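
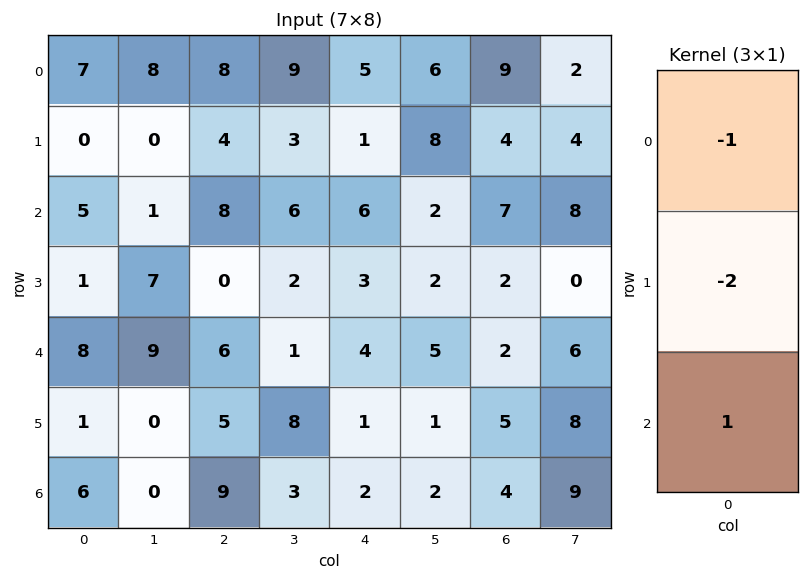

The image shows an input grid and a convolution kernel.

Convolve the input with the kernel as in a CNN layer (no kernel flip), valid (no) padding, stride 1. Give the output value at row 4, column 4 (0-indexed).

The receptive field on the input at this output position is [4 / 1 / 2]. Elementwise product with the kernel and sum: 4·-1 + 1·-2 + 2·1.

-4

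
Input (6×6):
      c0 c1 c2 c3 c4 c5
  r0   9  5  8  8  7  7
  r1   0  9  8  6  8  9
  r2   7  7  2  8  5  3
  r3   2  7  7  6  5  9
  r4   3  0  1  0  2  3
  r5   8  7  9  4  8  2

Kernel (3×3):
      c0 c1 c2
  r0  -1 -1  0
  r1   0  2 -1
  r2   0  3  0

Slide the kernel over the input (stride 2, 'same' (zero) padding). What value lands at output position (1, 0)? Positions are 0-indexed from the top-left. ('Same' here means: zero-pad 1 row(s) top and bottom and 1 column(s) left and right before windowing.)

13

The receptive field on the zero-padded input at this output position is [0 0 9 / 0 7 7 / 0 2 7]. Elementwise product with the kernel and sum: 0·-1 + 0·-1 + 7·2 + 7·-1 + 2·3.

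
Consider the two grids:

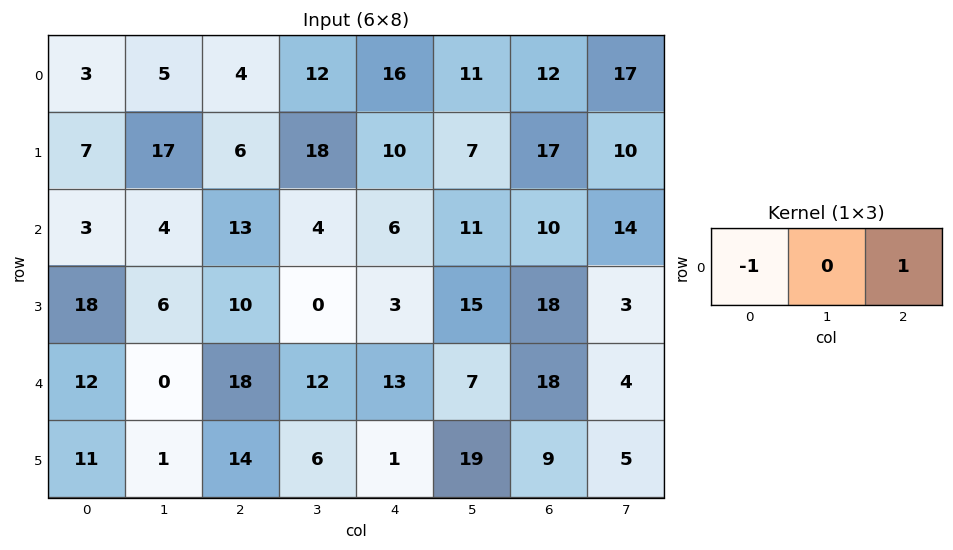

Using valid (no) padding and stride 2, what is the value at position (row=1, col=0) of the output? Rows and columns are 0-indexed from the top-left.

10

The receptive field on the input at this output position is [3 4 13]. Elementwise product with the kernel and sum: 3·-1 + 13·1.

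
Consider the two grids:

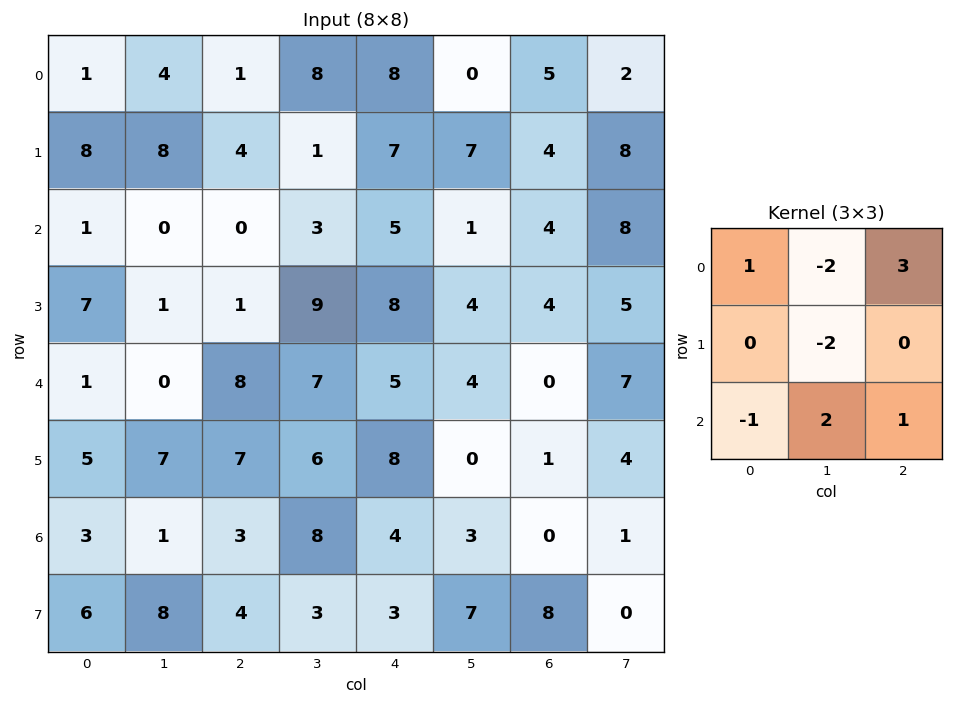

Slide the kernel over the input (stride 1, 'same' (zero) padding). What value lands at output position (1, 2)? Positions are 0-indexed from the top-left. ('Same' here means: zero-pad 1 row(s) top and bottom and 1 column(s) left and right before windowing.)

The receptive field on the zero-padded input at this output position is [4 1 8 / 8 4 1 / 0 0 3]. Elementwise product with the kernel and sum: 4·1 + 1·-2 + 8·3 + 4·-2 + 0·-1 + 0·2 + 3·1.

21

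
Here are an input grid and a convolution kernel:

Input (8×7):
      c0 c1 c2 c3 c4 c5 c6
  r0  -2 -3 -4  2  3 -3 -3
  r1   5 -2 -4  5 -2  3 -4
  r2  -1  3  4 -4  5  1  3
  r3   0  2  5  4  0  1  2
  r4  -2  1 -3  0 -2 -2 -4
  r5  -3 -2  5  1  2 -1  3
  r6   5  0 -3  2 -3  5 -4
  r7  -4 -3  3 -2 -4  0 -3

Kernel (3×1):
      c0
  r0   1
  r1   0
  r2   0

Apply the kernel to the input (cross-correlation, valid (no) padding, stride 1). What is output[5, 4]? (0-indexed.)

2

The receptive field on the input at this output position is [2 / -3 / -4]. Elementwise product with the kernel and sum: 2·1.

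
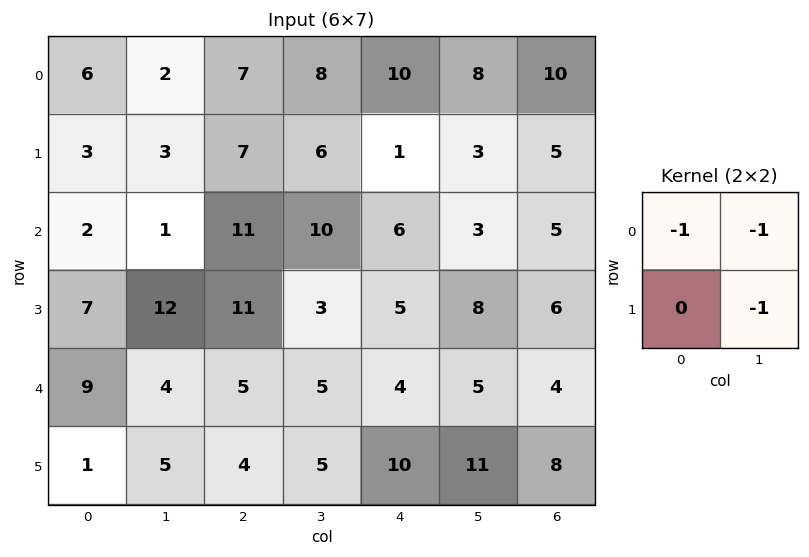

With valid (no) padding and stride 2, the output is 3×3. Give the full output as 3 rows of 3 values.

Output[0,0]: The receptive field on the input at this output position is [6 2 / 3 3]. Elementwise product with the kernel and sum: 6·-1 + 2·-1 + 3·-1.

-11 -21 -21
-15 -24 -17
-18 -15 -20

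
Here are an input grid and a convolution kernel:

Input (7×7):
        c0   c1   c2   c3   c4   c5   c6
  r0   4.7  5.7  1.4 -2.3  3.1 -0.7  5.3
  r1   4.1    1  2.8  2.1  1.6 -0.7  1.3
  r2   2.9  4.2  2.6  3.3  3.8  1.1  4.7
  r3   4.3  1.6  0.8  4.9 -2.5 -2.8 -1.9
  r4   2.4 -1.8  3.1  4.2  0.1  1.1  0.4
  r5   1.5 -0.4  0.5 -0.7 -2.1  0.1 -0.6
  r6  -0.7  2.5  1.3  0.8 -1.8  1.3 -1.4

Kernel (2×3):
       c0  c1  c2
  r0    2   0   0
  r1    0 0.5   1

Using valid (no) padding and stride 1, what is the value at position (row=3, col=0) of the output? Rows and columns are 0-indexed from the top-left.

The receptive field on the input at this output position is [4.3 1.6 0.8 / 2.4 -1.8 3.1]. Elementwise product with the kernel and sum: 4.3·2 + -1.8·0.5 + 3.1·1.

10.8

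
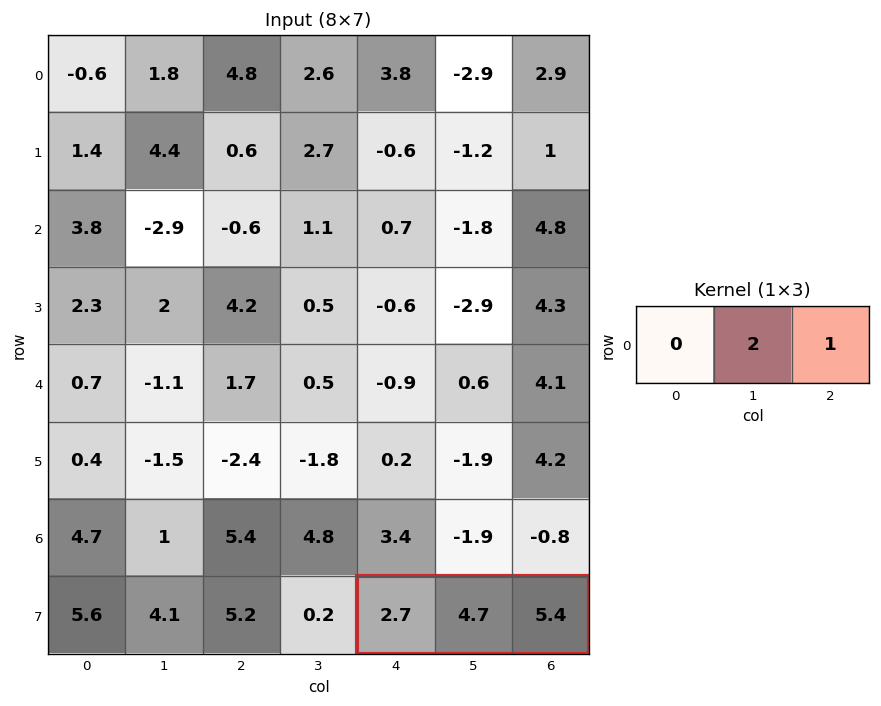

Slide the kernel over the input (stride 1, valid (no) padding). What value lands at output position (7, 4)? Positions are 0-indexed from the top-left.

The receptive field on the input at this output position is [2.7 4.7 5.4]. Elementwise product with the kernel and sum: 4.7·2 + 5.4·1.

14.8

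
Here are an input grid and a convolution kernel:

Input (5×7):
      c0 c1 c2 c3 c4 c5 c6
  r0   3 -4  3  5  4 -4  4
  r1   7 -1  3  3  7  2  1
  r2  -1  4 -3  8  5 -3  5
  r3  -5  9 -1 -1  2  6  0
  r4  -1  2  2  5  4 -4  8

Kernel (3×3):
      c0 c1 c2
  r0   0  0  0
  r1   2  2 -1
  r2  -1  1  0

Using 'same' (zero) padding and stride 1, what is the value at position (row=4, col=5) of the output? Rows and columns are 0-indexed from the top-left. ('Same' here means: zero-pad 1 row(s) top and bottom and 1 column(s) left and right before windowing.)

-8

The receptive field on the zero-padded input at this output position is [2 6 0 / 4 -4 8 / 0 0 0]. Elementwise product with the kernel and sum: 4·2 + -4·2 + 8·-1 + 0·-1 + 0·1.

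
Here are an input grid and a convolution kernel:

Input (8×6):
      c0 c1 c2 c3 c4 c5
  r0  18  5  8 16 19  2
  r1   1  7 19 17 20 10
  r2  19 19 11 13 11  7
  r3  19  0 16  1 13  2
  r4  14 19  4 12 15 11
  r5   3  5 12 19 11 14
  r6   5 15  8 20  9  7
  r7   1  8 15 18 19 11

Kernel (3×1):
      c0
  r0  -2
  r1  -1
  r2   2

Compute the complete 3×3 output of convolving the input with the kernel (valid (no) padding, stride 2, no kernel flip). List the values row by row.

Output[0,0]: The receptive field on the input at this output position is [18 / 1 / 19]. Elementwise product with the kernel and sum: 18·-2 + 1·-1 + 19·2.

1 -13 -36
-29 -30 -5
-21 -4 -23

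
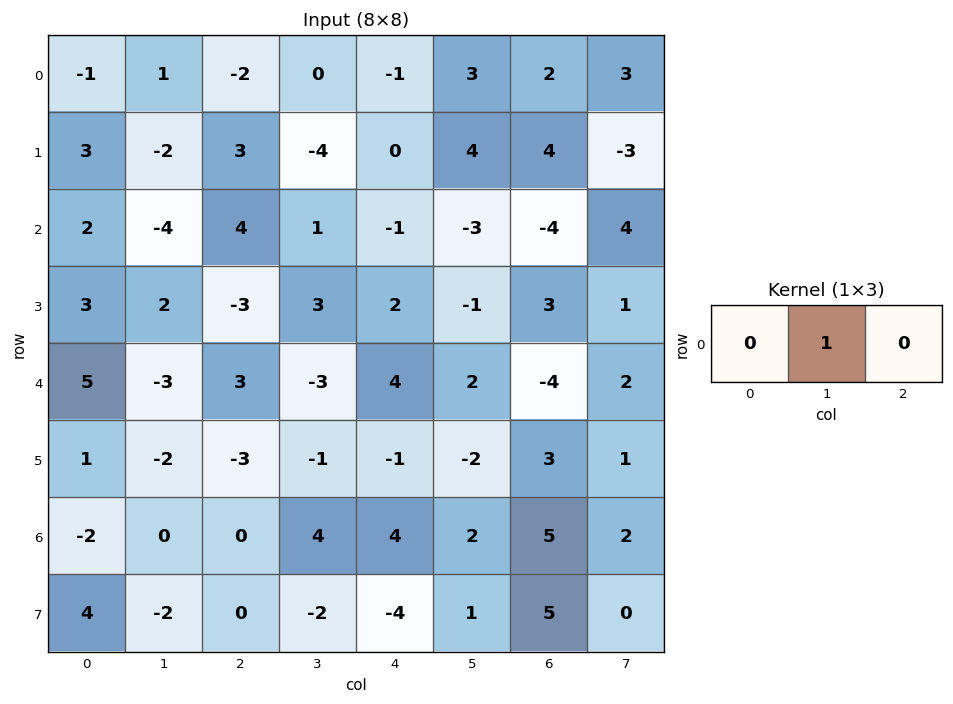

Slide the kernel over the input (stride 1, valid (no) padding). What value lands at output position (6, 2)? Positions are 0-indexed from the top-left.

The receptive field on the input at this output position is [0 4 4]. Elementwise product with the kernel and sum: 4·1.

4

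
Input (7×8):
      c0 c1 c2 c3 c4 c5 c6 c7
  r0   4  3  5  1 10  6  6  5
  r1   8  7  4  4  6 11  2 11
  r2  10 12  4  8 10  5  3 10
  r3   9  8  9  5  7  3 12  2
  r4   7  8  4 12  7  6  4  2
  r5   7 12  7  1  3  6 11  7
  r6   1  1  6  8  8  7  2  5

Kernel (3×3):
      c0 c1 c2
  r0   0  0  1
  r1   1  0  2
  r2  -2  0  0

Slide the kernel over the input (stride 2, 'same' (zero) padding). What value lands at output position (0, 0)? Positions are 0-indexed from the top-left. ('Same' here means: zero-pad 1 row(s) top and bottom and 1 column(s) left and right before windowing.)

The receptive field on the zero-padded input at this output position is [0 0 0 / 0 4 3 / 0 8 7]. Elementwise product with the kernel and sum: 0·1 + 0·1 + 3·2 + 0·-2.

6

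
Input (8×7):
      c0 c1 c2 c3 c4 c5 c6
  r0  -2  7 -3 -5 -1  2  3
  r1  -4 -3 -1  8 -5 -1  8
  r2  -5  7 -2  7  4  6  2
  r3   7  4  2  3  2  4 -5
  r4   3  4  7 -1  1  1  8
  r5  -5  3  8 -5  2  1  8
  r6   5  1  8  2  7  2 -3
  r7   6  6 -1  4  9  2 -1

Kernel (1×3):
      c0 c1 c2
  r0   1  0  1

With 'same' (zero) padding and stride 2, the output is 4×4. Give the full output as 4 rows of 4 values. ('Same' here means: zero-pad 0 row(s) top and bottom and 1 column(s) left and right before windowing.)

Output[0,0]: The receptive field on the zero-padded input at this output position is [0 -2 7]. Elementwise product with the kernel and sum: 0·1 + 7·1.
Output[0,1]: The receptive field on the zero-padded input at this output position is [7 -3 -5]. Elementwise product with the kernel and sum: 7·1 + -5·1.

7 2 -3 2
7 14 13 6
4 3 0 1
1 3 4 2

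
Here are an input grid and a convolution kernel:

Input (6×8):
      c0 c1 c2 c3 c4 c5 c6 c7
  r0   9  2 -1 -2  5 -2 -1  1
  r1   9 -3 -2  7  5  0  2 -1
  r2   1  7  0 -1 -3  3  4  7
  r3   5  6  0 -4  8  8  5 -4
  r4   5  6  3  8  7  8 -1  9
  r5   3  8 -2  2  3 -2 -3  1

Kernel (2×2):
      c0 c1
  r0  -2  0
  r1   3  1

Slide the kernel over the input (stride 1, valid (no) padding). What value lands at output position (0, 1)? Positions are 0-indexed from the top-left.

The receptive field on the input at this output position is [2 -1 / -3 -2]. Elementwise product with the kernel and sum: 2·-2 + -3·3 + -2·1.

-15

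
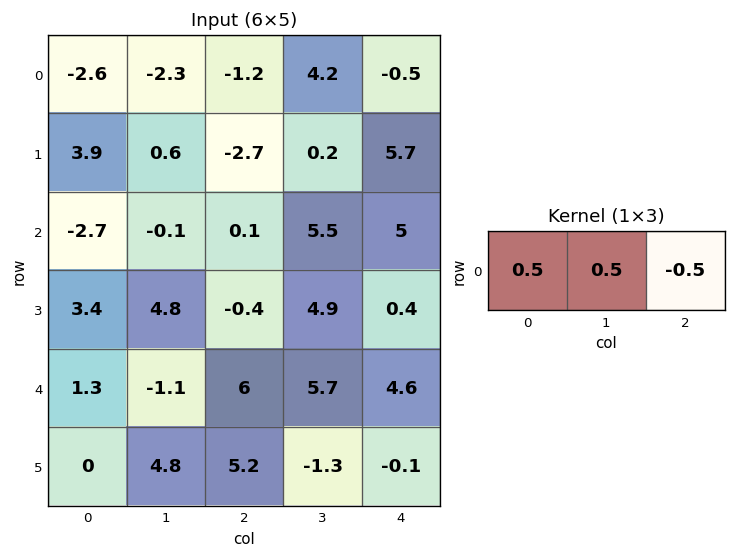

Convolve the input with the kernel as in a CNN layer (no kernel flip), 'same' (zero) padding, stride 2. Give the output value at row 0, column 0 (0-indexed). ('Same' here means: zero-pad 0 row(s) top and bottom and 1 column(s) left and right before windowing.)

-0.15

The receptive field on the zero-padded input at this output position is [0 -2.6 -2.3]. Elementwise product with the kernel and sum: 0·0.5 + -2.6·0.5 + -2.3·-0.5.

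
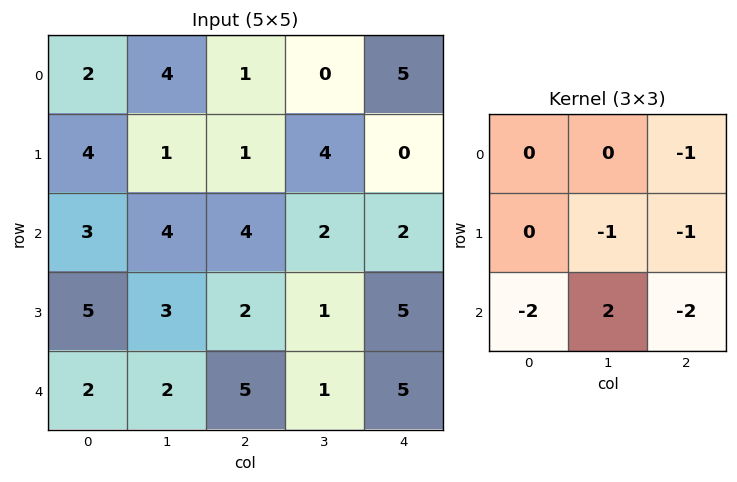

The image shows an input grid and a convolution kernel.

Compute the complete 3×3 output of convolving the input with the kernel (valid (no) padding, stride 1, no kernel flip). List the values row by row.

Output[0,0]: The receptive field on the input at this output position is [2 4 1 / 4 1 1 / 3 4 4]. Elementwise product with the kernel and sum: 1·-1 + 1·-1 + 1·-1 + 3·-2 + 4·2 + 4·-2.

-9 -9 -17
-17 -14 -16
-19 -1 -26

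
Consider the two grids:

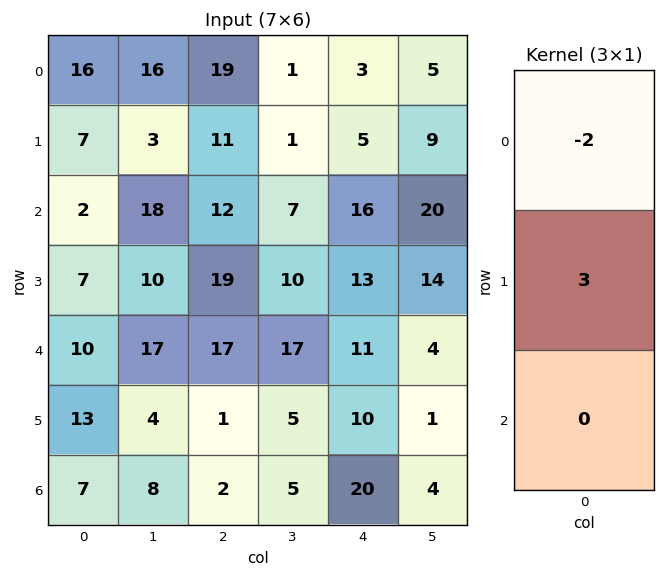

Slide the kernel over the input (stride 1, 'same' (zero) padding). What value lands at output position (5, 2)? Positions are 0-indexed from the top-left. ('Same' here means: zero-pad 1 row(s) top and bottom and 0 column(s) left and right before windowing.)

-31

The receptive field on the zero-padded input at this output position is [17 / 1 / 2]. Elementwise product with the kernel and sum: 17·-2 + 1·3.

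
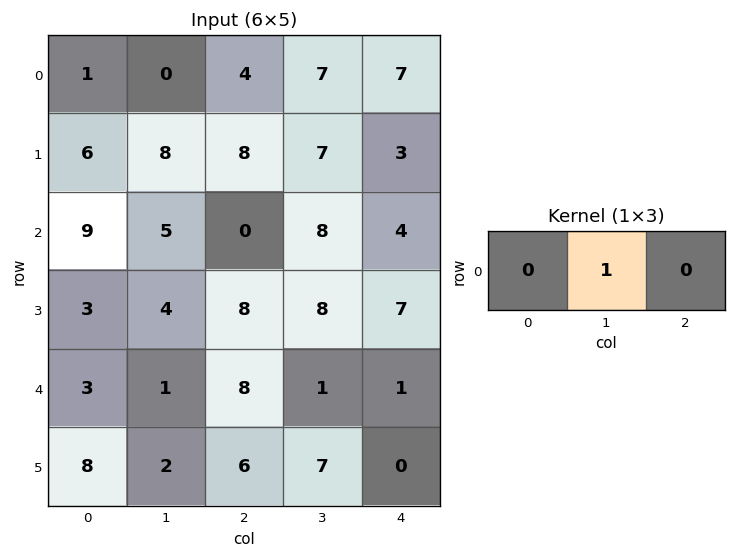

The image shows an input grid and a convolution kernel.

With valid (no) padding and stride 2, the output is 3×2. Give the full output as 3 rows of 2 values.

Output[0,0]: The receptive field on the input at this output position is [1 0 4]. Elementwise product with the kernel and sum: 0·1.
Output[0,1]: The receptive field on the input at this output position is [4 7 7]. Elementwise product with the kernel and sum: 7·1.

0 7
5 8
1 1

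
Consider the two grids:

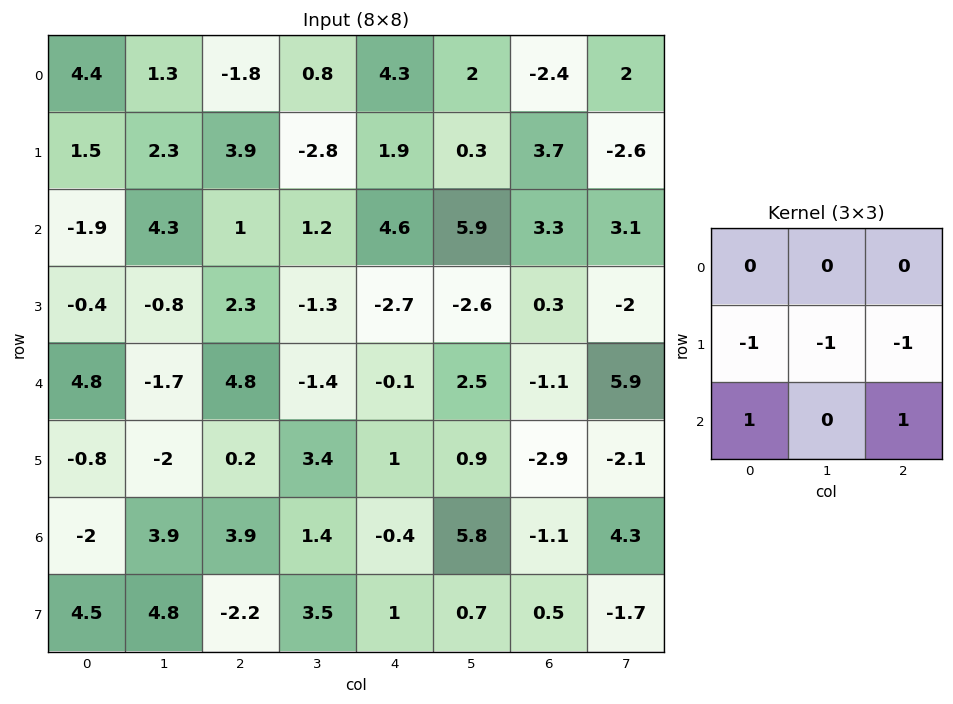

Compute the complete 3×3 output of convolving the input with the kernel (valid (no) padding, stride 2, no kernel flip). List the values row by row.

Output[0,0]: The receptive field on the input at this output position is [4.4 1.3 -1.8 / 1.5 2.3 3.9 / -1.9 4.3 1]. Elementwise product with the kernel and sum: 1.5·-1 + 2.3·-1 + 3.9·-1 + -1.9·1 + 1·1.

-8.6 2.6 2
8.5 6.4 3.8
4.5 -1.1 -0.5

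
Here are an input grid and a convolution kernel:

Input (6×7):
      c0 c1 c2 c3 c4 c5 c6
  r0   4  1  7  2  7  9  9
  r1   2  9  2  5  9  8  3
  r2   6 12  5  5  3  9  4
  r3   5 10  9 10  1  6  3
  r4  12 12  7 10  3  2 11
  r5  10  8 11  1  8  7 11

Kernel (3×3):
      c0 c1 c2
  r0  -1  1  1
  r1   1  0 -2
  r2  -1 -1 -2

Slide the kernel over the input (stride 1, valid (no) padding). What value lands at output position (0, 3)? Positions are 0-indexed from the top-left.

-23

The receptive field on the input at this output position is [2 7 9 / 5 9 8 / 5 3 9]. Elementwise product with the kernel and sum: 2·-1 + 7·1 + 9·1 + 5·1 + 8·-2 + 5·-1 + 3·-1 + 9·-2.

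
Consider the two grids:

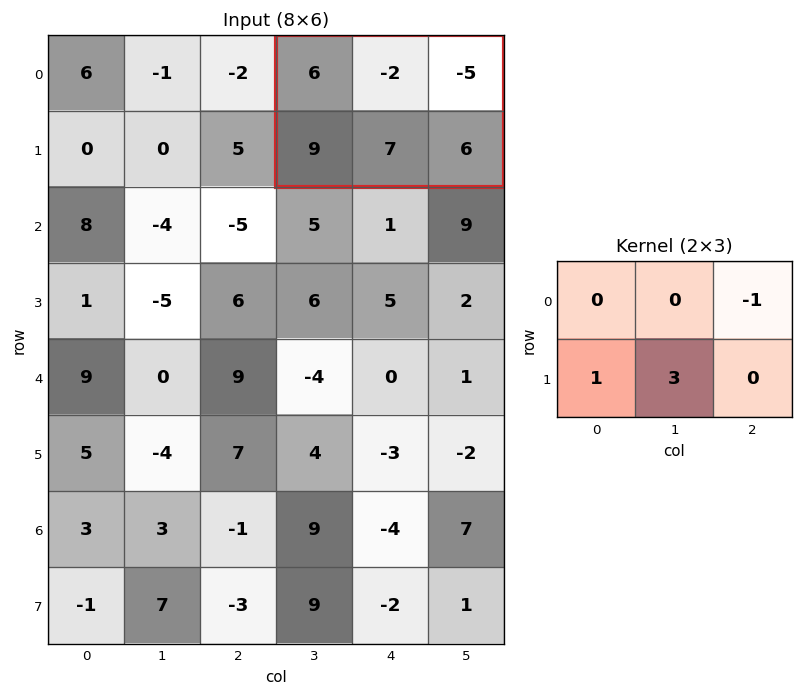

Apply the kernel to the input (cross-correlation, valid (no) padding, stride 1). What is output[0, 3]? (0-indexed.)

The receptive field on the input at this output position is [6 -2 -5 / 9 7 6]. Elementwise product with the kernel and sum: -5·-1 + 9·1 + 7·3.

35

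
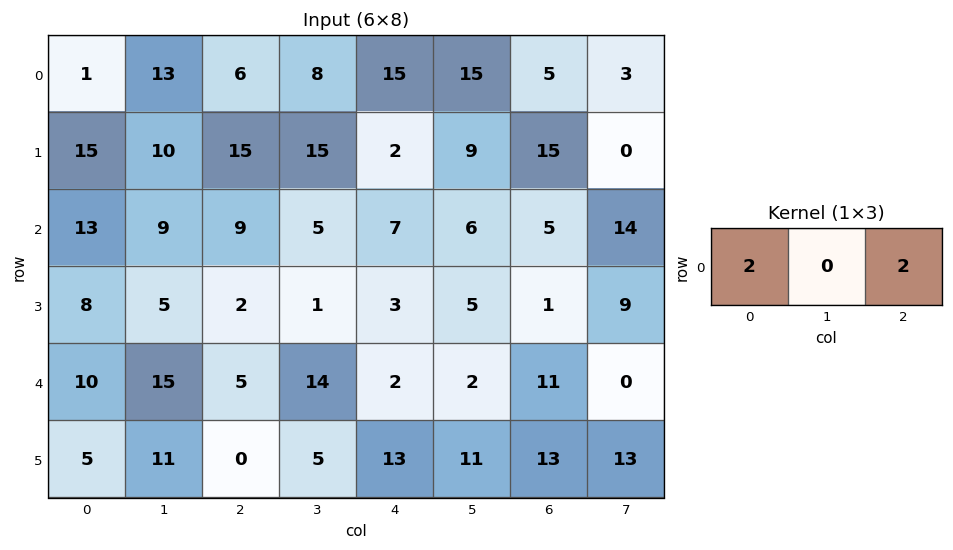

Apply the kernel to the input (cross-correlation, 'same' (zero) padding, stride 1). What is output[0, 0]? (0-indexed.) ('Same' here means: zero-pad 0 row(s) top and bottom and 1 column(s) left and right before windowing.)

The receptive field on the zero-padded input at this output position is [0 1 13]. Elementwise product with the kernel and sum: 0·2 + 13·2.

26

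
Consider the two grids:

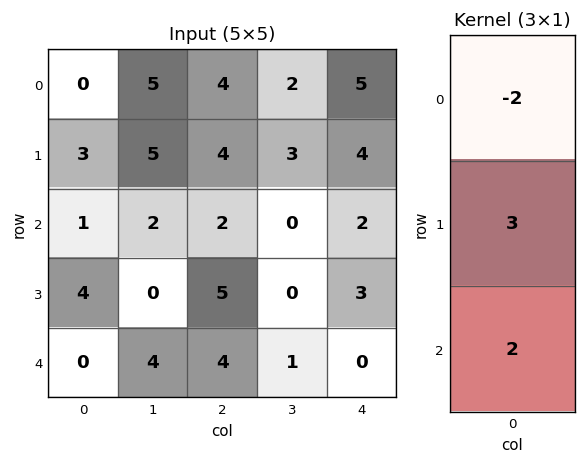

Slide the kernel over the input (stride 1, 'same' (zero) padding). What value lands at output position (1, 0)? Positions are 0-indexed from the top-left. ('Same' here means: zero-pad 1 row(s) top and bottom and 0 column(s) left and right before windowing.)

The receptive field on the zero-padded input at this output position is [0 / 3 / 1]. Elementwise product with the kernel and sum: 0·-2 + 3·3 + 1·2.

11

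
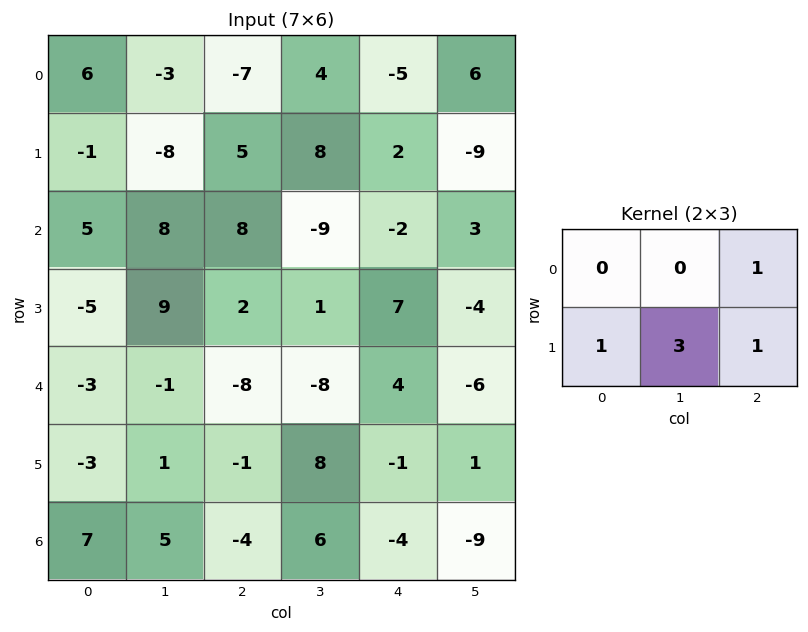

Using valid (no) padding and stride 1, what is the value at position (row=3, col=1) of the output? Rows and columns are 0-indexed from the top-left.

The receptive field on the input at this output position is [9 2 1 / -1 -8 -8]. Elementwise product with the kernel and sum: 1·1 + -1·1 + -8·3 + -8·1.

-32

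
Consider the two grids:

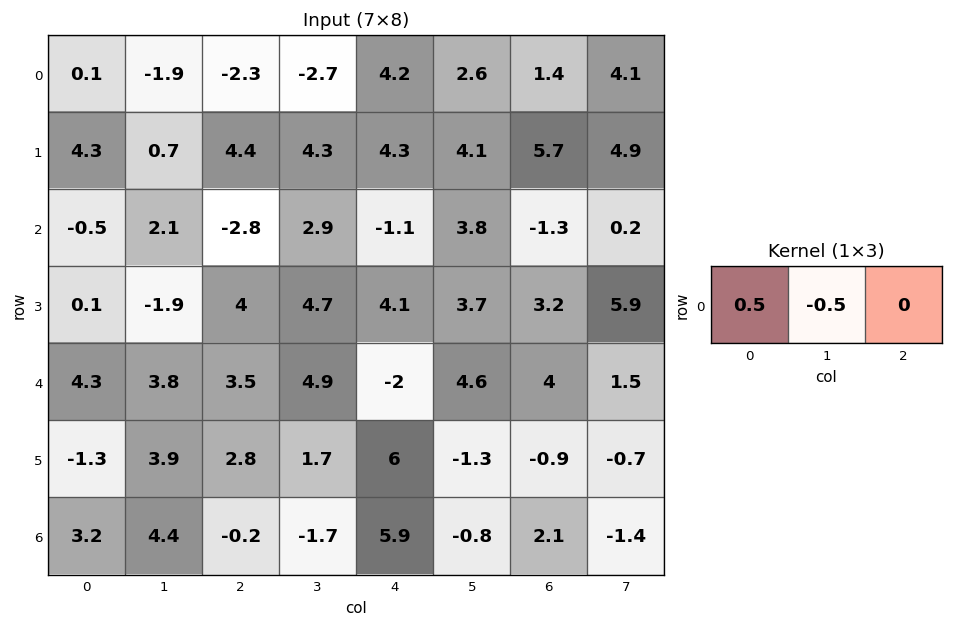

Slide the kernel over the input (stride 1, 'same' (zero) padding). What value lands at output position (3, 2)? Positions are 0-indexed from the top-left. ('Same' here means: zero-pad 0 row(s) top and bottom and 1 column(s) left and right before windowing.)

The receptive field on the zero-padded input at this output position is [-1.9 4 4.7]. Elementwise product with the kernel and sum: -1.9·0.5 + 4·-0.5.

-2.95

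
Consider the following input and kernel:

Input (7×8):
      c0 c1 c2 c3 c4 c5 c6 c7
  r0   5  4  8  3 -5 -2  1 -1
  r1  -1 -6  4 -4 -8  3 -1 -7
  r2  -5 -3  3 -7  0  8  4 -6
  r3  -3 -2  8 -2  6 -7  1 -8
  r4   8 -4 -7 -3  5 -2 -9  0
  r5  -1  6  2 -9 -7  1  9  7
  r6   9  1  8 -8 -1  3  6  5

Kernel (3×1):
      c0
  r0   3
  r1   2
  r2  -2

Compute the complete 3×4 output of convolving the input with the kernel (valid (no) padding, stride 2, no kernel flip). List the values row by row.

Output[0,0]: The receptive field on the input at this output position is [5 / -1 / -5]. Elementwise product with the kernel and sum: 5·3 + -1·2 + -5·-2.
Output[0,1]: The receptive field on the input at this output position is [8 / 4 / 3]. Elementwise product with the kernel and sum: 8·3 + 4·2 + 3·-2.

23 26 -31 -7
-37 39 2 32
4 -33 3 -21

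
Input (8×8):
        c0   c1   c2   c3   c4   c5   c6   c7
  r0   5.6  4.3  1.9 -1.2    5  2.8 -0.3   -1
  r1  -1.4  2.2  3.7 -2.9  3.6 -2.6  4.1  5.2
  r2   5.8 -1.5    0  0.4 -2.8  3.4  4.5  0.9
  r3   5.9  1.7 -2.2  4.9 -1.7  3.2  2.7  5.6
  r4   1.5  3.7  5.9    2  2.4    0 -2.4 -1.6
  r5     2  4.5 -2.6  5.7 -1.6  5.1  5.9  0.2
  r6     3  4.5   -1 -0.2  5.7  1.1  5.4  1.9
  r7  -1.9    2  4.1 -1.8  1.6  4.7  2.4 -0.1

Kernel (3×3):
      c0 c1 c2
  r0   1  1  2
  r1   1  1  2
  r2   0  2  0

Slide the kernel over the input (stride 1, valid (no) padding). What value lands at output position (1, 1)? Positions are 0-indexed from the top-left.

-5

The receptive field on the input at this output position is [2.2 3.7 -2.9 / -1.5 0 0.4 / 1.7 -2.2 4.9]. Elementwise product with the kernel and sum: 2.2·1 + 3.7·1 + -2.9·2 + -1.5·1 + 0·1 + 0.4·2 + -2.2·2.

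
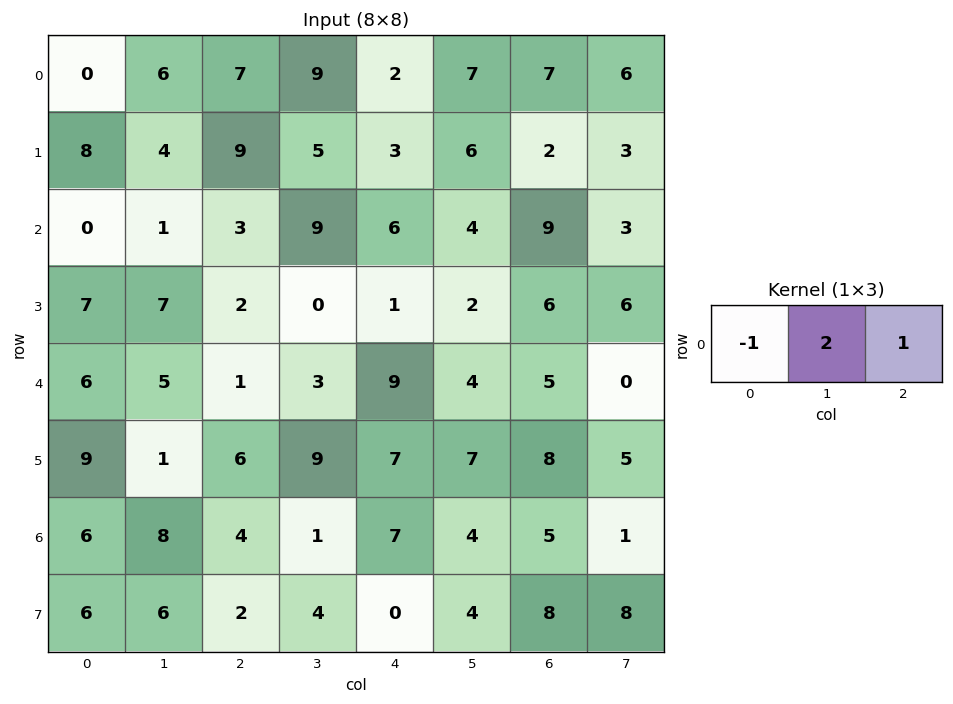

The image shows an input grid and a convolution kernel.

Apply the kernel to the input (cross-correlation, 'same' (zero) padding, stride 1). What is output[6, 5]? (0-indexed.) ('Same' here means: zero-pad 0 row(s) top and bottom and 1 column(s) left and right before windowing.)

The receptive field on the zero-padded input at this output position is [7 4 5]. Elementwise product with the kernel and sum: 7·-1 + 4·2 + 5·1.

6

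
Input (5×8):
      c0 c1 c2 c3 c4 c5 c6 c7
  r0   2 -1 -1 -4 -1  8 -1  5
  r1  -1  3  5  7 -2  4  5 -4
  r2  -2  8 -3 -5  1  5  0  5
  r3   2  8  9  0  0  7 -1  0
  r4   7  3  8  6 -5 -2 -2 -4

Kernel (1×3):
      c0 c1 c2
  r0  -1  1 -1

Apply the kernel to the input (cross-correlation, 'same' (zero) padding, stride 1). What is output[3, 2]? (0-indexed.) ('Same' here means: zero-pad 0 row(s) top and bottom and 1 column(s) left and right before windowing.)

1

The receptive field on the zero-padded input at this output position is [8 9 0]. Elementwise product with the kernel and sum: 8·-1 + 9·1 + 0·-1.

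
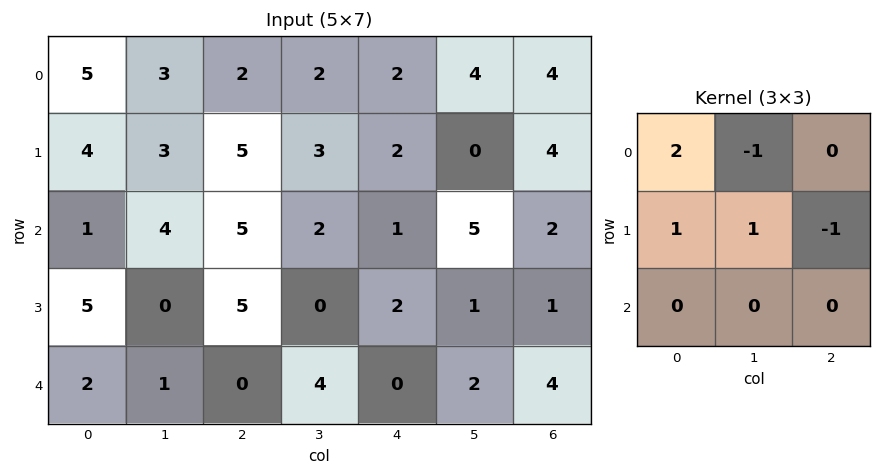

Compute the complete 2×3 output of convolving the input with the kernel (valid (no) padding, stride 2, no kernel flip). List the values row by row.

Output[0,0]: The receptive field on the input at this output position is [5 3 2 / 4 3 5 / 1 4 5]. Elementwise product with the kernel and sum: 5·2 + 3·-1 + 4·1 + 3·1 + 5·-1.
Output[0,1]: The receptive field on the input at this output position is [2 2 2 / 5 3 2 / 5 2 1]. Elementwise product with the kernel and sum: 2·2 + 2·-1 + 5·1 + 3·1 + 2·-1.

9 8 -2
-2 11 -1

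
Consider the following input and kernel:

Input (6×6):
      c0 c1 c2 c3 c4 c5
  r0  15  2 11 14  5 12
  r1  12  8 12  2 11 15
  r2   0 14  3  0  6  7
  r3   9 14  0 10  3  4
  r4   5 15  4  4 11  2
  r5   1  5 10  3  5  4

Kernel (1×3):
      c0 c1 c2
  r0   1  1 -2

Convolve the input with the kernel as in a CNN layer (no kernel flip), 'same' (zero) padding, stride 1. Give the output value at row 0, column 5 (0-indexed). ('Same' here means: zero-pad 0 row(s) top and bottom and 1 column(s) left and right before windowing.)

17

The receptive field on the zero-padded input at this output position is [5 12 0]. Elementwise product with the kernel and sum: 5·1 + 12·1 + 0·-2.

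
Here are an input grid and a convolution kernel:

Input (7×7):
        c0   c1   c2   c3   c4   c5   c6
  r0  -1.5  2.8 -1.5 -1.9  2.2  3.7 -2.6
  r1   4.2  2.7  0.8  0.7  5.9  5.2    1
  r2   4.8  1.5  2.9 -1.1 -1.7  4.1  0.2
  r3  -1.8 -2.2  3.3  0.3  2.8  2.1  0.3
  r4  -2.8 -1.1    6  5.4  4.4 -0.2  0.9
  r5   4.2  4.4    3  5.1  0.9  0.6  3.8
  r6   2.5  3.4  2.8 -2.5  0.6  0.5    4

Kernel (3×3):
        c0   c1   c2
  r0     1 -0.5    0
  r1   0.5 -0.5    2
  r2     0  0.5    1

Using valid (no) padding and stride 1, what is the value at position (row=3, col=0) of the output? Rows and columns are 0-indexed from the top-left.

The receptive field on the input at this output position is [-1.8 -2.2 3.3 / -2.8 -1.1 6 / 4.2 4.4 3]. Elementwise product with the kernel and sum: -1.8·1 + -2.2·-0.5 + -2.8·0.5 + -1.1·-0.5 + 6·2 + 4.4·0.5 + 3·1.

15.65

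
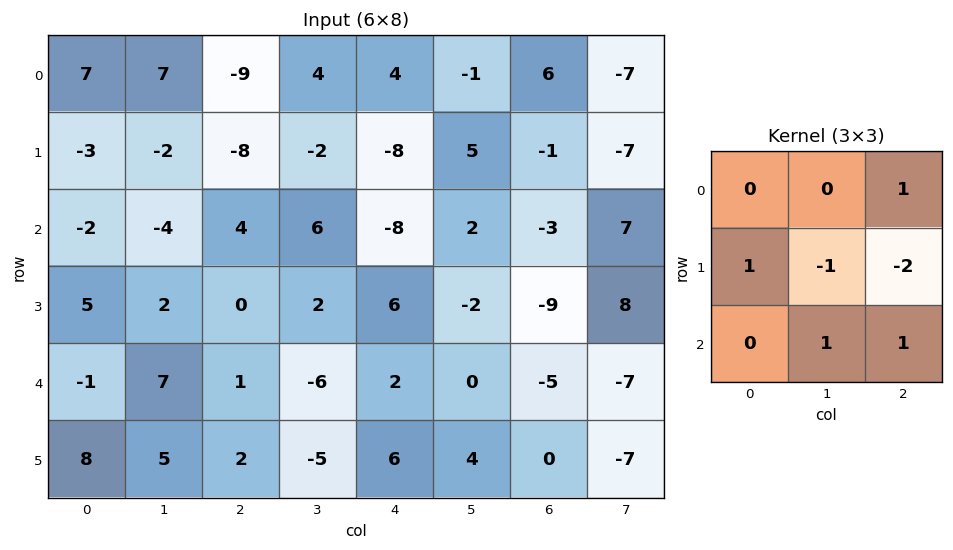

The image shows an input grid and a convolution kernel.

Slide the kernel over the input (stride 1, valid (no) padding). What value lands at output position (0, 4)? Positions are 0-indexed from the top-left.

-6

The receptive field on the input at this output position is [4 -1 6 / -8 5 -1 / -8 2 -3]. Elementwise product with the kernel and sum: 6·1 + -8·1 + 5·-1 + -1·-2 + 2·1 + -3·1.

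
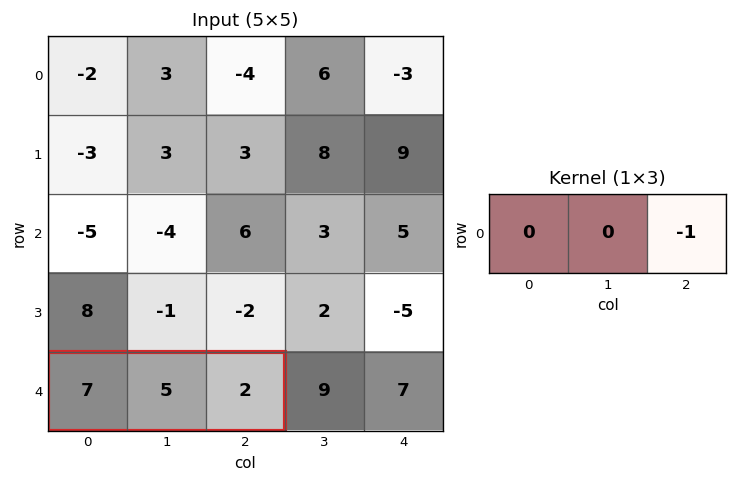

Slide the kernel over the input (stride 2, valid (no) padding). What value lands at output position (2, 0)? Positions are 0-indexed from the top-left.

-2

The receptive field on the input at this output position is [7 5 2]. Elementwise product with the kernel and sum: 2·-1.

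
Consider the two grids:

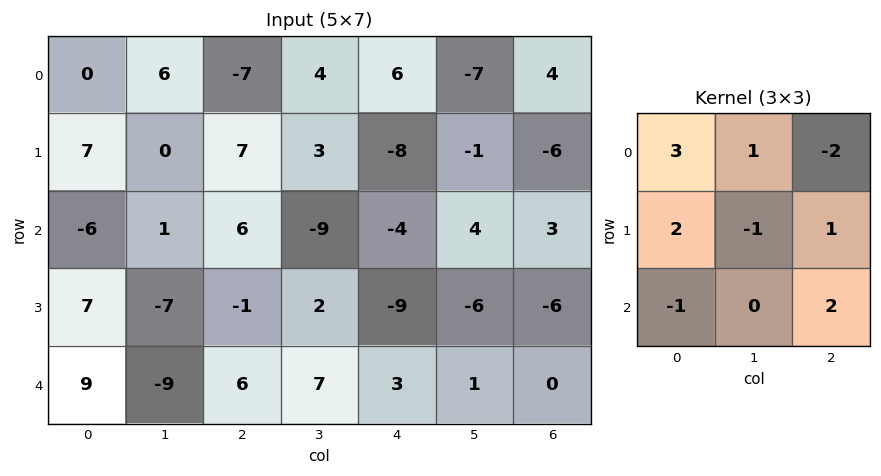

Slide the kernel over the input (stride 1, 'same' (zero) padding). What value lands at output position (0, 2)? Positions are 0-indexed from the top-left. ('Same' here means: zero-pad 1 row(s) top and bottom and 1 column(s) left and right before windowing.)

29

The receptive field on the zero-padded input at this output position is [0 0 0 / 6 -7 4 / 0 7 3]. Elementwise product with the kernel and sum: 0·3 + 0·1 + 0·-2 + 6·2 + -7·-1 + 4·1 + 0·-1 + 3·2.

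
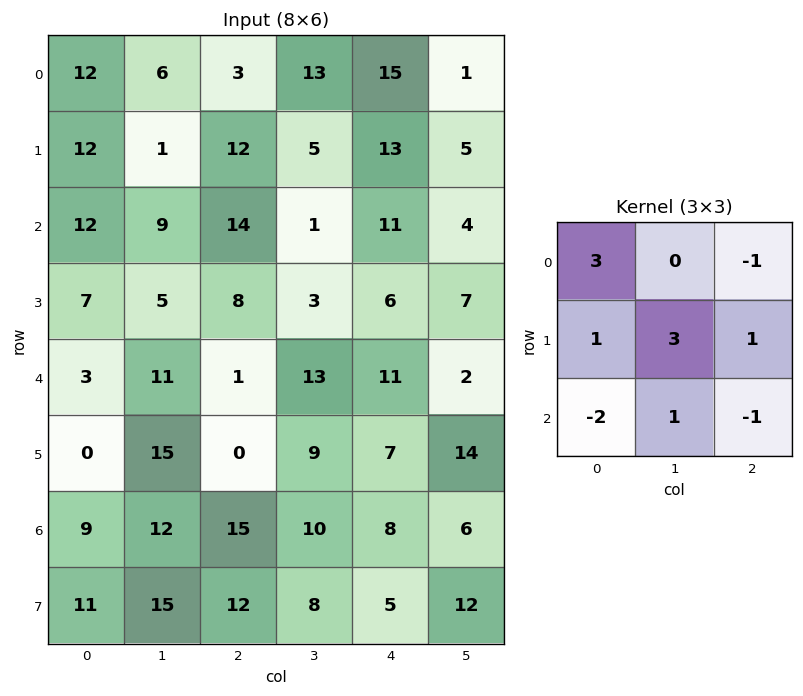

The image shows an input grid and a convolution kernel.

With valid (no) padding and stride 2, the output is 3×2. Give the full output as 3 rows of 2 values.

Output[0,0]: The receptive field on the input at this output position is [12 6 3 / 12 1 12 / 12 9 14]. Elementwise product with the kernel and sum: 12·3 + 3·-1 + 12·1 + 1·3 + 12·1 + 12·-2 + 9·1 + 14·-1.
Output[0,1]: The receptive field on the input at this output position is [3 13 15 / 12 5 13 / 14 1 11]. Elementwise product with the kernel and sum: 3·3 + 15·-1 + 12·1 + 5·3 + 13·1 + 14·-2 + 1·1 + 11·-1.

31 -4
56 54
32 -2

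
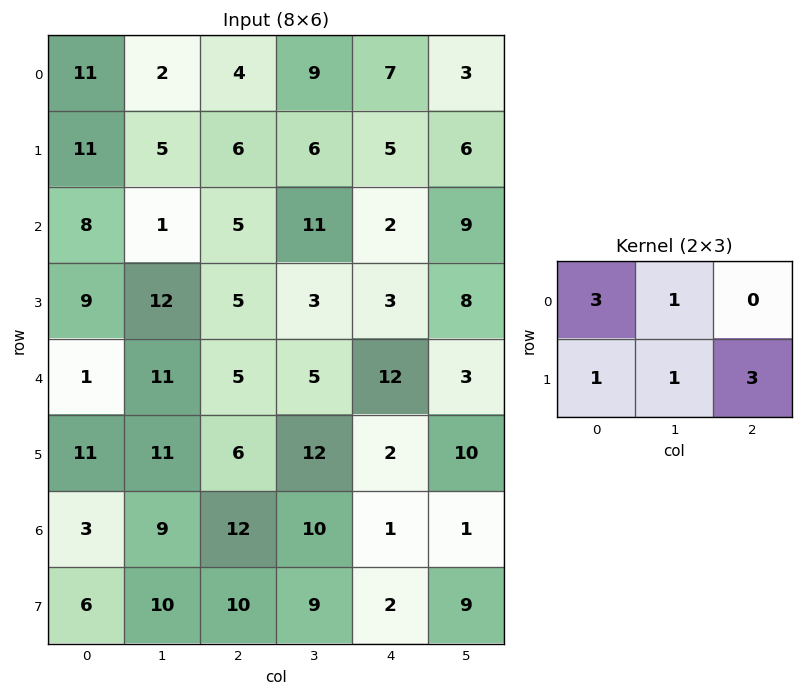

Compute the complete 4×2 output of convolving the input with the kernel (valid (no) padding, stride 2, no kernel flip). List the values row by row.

69 48
61 43
54 44
64 71

Output[0,0]: The receptive field on the input at this output position is [11 2 4 / 11 5 6]. Elementwise product with the kernel and sum: 11·3 + 2·1 + 11·1 + 5·1 + 6·3.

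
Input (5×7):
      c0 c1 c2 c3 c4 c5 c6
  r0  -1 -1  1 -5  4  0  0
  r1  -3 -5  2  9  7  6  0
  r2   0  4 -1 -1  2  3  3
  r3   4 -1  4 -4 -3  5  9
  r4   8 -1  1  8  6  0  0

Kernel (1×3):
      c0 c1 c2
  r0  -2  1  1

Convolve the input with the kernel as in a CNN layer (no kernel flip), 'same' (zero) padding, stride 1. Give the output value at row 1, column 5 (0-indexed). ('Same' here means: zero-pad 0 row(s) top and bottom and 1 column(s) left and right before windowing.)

The receptive field on the zero-padded input at this output position is [7 6 0]. Elementwise product with the kernel and sum: 7·-2 + 6·1 + 0·1.

-8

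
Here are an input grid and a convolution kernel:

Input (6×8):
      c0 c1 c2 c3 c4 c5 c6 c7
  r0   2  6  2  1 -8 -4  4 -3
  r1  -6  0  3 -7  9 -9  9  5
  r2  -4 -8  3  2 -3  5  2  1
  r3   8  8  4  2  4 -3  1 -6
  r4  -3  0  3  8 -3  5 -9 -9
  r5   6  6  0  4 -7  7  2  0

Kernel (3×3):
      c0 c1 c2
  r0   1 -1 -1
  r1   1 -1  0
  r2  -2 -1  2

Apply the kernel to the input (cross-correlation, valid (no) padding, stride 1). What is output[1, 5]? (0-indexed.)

-27

The receptive field on the input at this output position is [-9 9 5 / 5 2 1 / -3 1 -6]. Elementwise product with the kernel and sum: -9·1 + 9·-1 + 5·-1 + 5·1 + 2·-1 + -3·-2 + 1·-1 + -6·2.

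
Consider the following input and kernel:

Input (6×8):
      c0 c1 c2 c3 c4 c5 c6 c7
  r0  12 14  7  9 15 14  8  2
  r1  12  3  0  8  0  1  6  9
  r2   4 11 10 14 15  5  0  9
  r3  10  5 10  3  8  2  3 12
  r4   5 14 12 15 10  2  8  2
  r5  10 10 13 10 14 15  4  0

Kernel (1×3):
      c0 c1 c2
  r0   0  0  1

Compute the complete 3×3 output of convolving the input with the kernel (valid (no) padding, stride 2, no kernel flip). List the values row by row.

Output[0,0]: The receptive field on the input at this output position is [12 14 7]. Elementwise product with the kernel and sum: 7·1.

7 15 8
10 15 0
12 10 8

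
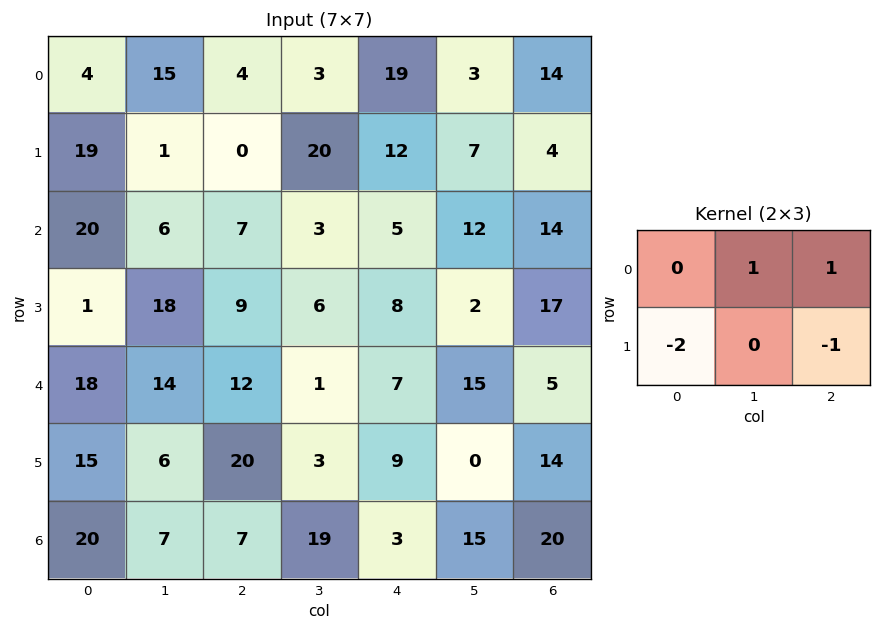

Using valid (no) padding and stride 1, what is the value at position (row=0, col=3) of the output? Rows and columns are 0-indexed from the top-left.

-25

The receptive field on the input at this output position is [3 19 3 / 20 12 7]. Elementwise product with the kernel and sum: 19·1 + 3·1 + 20·-2 + 7·-1.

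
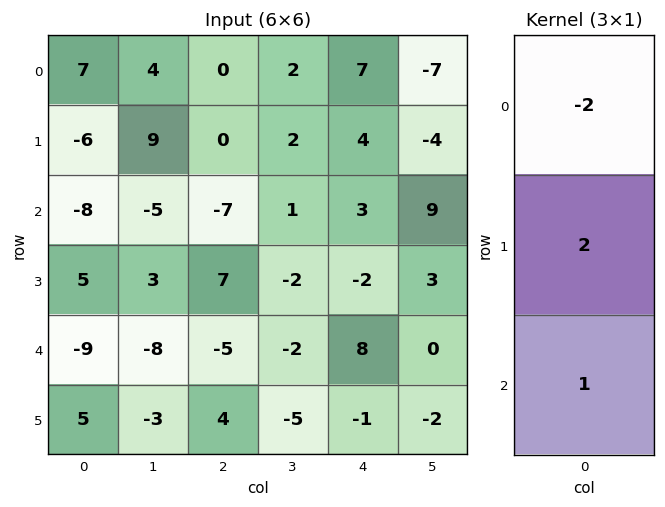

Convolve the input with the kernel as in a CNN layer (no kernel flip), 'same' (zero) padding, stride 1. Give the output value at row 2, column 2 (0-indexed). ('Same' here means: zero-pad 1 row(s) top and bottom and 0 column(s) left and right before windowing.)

-7

The receptive field on the zero-padded input at this output position is [0 / -7 / 7]. Elementwise product with the kernel and sum: 0·-2 + -7·2 + 7·1.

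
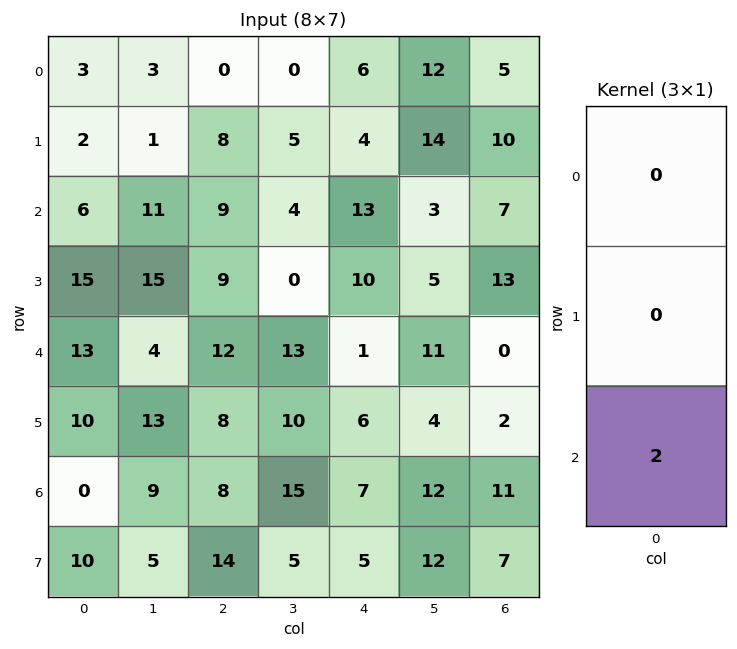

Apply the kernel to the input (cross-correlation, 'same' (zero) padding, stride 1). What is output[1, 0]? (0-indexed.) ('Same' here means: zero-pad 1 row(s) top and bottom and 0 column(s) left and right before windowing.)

12

The receptive field on the zero-padded input at this output position is [3 / 2 / 6]. Elementwise product with the kernel and sum: 6·2.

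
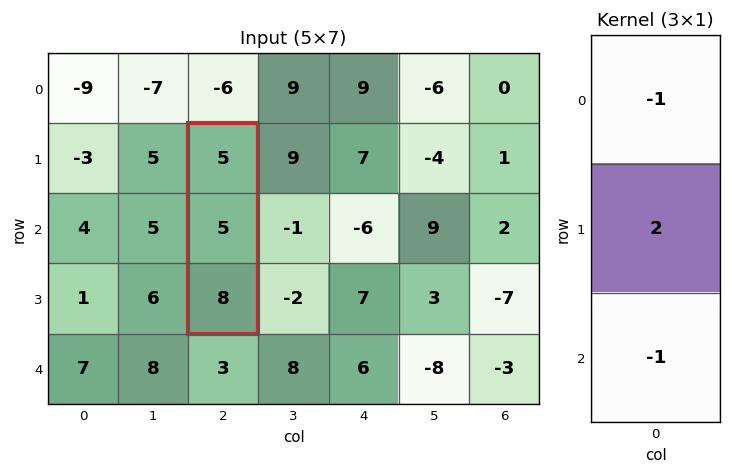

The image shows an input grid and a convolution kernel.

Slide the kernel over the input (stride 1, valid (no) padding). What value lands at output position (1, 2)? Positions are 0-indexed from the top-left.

-3

The receptive field on the input at this output position is [5 / 5 / 8]. Elementwise product with the kernel and sum: 5·-1 + 5·2 + 8·-1.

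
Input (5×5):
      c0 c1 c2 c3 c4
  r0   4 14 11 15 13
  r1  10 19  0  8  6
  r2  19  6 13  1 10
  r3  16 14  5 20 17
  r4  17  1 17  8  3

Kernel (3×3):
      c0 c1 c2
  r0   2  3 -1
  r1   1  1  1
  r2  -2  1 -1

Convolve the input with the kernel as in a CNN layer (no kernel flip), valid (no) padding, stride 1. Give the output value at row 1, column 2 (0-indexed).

35

The receptive field on the input at this output position is [0 8 6 / 13 1 10 / 5 20 17]. Elementwise product with the kernel and sum: 0·2 + 8·3 + 6·-1 + 13·1 + 1·1 + 10·1 + 5·-2 + 20·1 + 17·-1.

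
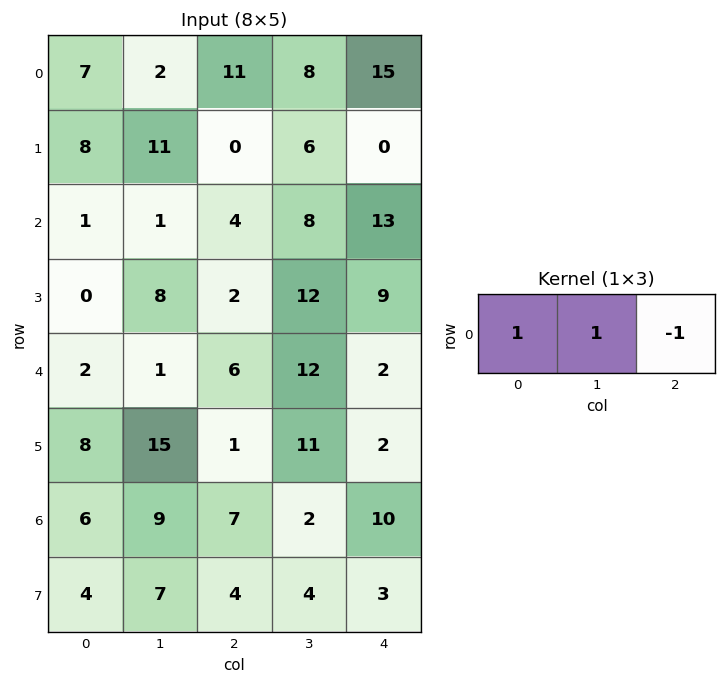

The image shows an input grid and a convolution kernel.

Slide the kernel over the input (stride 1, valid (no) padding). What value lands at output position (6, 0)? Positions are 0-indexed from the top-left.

8

The receptive field on the input at this output position is [6 9 7]. Elementwise product with the kernel and sum: 6·1 + 9·1 + 7·-1.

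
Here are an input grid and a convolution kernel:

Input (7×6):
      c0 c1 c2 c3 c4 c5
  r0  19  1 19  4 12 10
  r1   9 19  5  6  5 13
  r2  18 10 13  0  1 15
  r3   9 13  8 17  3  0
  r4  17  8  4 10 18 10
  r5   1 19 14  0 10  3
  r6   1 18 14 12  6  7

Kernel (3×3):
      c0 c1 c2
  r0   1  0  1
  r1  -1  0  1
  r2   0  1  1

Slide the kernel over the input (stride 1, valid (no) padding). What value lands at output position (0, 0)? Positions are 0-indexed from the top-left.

The receptive field on the input at this output position is [19 1 19 / 9 19 5 / 18 10 13]. Elementwise product with the kernel and sum: 19·1 + 19·1 + 9·-1 + 5·1 + 10·1 + 13·1.

57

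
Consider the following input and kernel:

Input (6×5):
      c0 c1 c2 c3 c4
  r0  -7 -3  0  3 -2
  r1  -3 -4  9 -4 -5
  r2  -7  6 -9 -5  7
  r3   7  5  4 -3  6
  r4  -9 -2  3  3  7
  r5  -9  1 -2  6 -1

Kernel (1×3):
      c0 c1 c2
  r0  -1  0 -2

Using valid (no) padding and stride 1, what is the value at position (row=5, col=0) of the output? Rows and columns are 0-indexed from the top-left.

The receptive field on the input at this output position is [-9 1 -2]. Elementwise product with the kernel and sum: -9·-1 + -2·-2.

13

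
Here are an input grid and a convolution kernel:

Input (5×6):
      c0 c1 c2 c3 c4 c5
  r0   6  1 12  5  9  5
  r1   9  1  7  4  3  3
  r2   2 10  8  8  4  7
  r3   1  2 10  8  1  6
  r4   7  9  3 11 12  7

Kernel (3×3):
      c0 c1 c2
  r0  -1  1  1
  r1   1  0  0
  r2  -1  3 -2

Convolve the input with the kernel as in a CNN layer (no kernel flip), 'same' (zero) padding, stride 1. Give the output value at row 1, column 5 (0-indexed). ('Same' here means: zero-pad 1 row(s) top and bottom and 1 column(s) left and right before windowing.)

16

The receptive field on the zero-padded input at this output position is [9 5 0 / 3 3 0 / 4 7 0]. Elementwise product with the kernel and sum: 9·-1 + 5·1 + 0·1 + 3·1 + 4·-1 + 7·3 + 0·-2.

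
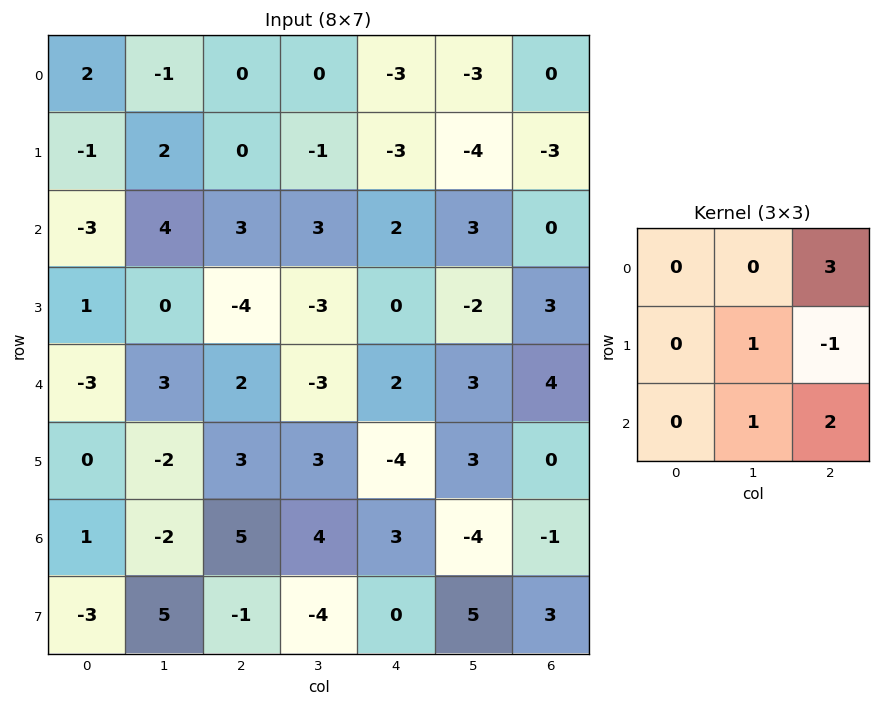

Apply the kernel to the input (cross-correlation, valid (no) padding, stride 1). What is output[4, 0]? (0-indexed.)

9

The receptive field on the input at this output position is [-3 3 2 / 0 -2 3 / 1 -2 5]. Elementwise product with the kernel and sum: 2·3 + -2·1 + 3·-1 + -2·1 + 5·2.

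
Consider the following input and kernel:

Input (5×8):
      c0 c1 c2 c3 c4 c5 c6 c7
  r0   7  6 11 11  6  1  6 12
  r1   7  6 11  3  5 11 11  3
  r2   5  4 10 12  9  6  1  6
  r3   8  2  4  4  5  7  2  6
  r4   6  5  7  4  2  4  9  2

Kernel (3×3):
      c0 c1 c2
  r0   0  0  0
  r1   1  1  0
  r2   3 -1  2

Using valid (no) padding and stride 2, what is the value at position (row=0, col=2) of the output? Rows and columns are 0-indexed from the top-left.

The receptive field on the input at this output position is [6 1 6 / 5 11 11 / 9 6 1]. Elementwise product with the kernel and sum: 5·1 + 11·1 + 9·3 + 6·-1 + 1·2.

39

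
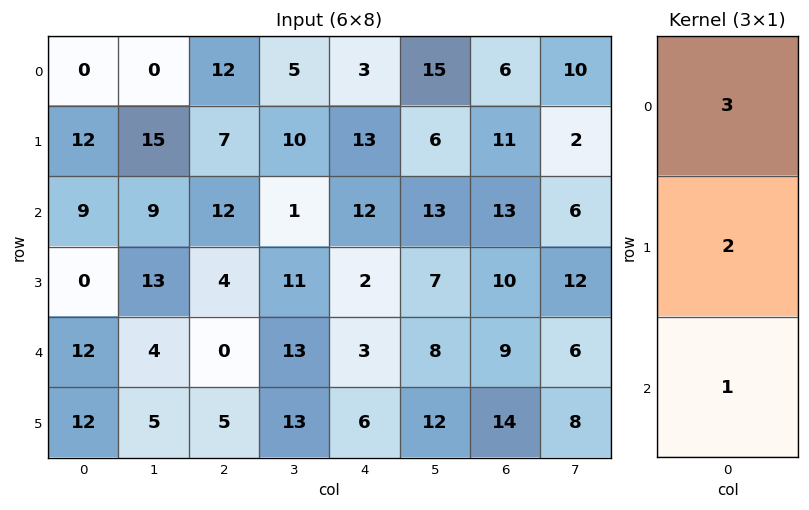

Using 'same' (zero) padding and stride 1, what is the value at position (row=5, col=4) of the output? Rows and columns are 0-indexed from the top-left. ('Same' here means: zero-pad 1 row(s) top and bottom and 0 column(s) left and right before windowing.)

The receptive field on the zero-padded input at this output position is [3 / 6 / 0]. Elementwise product with the kernel and sum: 3·3 + 6·2 + 0·1.

21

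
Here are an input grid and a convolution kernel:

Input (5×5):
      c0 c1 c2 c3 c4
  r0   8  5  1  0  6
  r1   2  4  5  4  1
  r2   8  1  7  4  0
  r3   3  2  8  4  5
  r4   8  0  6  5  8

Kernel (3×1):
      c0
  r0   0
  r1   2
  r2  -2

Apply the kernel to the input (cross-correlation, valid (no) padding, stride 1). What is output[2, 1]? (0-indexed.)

4

The receptive field on the input at this output position is [1 / 2 / 0]. Elementwise product with the kernel and sum: 2·2 + 0·-2.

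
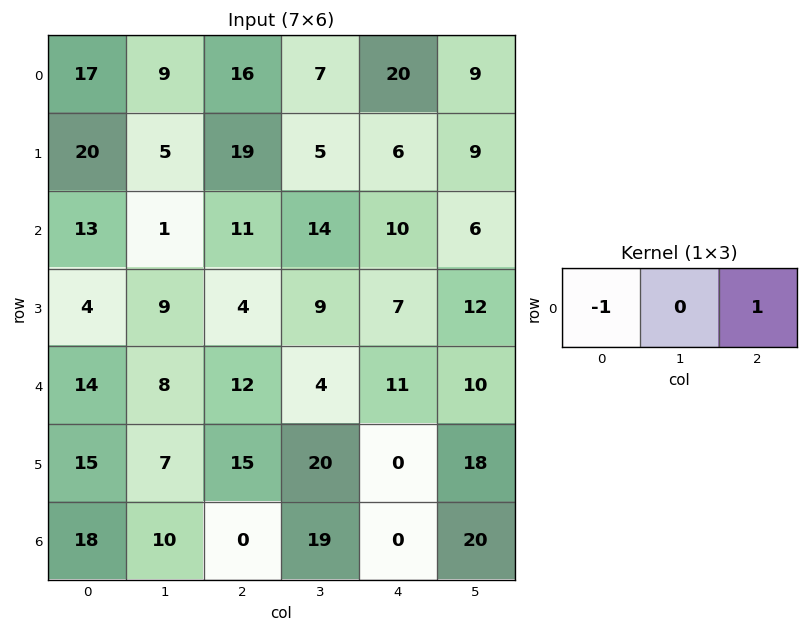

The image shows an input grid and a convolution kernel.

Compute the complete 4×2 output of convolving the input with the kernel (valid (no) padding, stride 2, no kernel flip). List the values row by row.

-1 4
-2 -1
-2 -1
-18 0

Output[0,0]: The receptive field on the input at this output position is [17 9 16]. Elementwise product with the kernel and sum: 17·-1 + 16·1.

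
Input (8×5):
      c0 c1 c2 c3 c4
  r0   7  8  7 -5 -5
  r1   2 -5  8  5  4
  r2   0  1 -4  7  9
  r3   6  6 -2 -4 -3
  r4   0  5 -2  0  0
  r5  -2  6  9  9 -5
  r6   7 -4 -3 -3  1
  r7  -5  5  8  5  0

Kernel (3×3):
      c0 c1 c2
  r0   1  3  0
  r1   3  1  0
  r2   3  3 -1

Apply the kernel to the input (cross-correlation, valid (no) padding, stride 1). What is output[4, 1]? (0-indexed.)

8

The receptive field on the input at this output position is [5 -2 0 / 6 9 9 / -4 -3 -3]. Elementwise product with the kernel and sum: 5·1 + -2·3 + 6·3 + 9·1 + -4·3 + -3·3 + -3·-1.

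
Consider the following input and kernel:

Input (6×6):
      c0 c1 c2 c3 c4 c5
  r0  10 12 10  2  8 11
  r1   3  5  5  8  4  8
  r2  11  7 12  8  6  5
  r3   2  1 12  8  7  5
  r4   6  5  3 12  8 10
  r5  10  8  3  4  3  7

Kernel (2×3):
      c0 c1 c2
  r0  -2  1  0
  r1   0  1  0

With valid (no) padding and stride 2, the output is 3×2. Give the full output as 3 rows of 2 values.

Output[0,0]: The receptive field on the input at this output position is [10 12 10 / 3 5 5]. Elementwise product with the kernel and sum: 10·-2 + 12·1 + 5·1.
Output[0,1]: The receptive field on the input at this output position is [10 2 8 / 5 8 4]. Elementwise product with the kernel and sum: 10·-2 + 2·1 + 8·1.

-3 -10
-14 -8
1 10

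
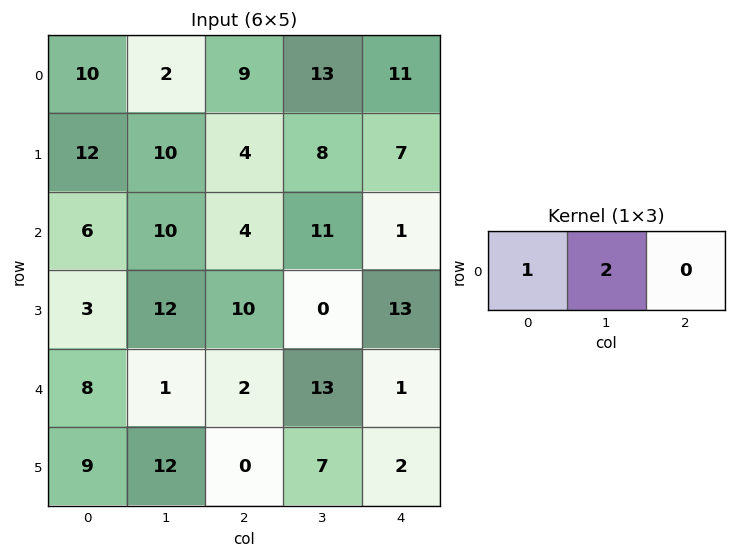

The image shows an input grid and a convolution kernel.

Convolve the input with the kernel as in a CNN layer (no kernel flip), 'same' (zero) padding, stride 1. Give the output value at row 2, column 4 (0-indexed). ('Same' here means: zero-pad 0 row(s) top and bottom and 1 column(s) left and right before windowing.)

13

The receptive field on the zero-padded input at this output position is [11 1 0]. Elementwise product with the kernel and sum: 11·1 + 1·2.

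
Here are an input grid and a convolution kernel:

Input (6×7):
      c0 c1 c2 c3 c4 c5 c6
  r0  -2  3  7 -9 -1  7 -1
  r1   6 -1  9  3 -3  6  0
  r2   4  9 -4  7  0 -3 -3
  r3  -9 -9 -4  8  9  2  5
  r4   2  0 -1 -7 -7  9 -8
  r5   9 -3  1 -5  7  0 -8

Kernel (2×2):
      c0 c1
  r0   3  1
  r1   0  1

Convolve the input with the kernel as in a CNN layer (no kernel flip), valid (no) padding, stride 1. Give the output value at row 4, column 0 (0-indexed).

The receptive field on the input at this output position is [2 0 / 9 -3]. Elementwise product with the kernel and sum: 2·3 + 0·1 + -3·1.

3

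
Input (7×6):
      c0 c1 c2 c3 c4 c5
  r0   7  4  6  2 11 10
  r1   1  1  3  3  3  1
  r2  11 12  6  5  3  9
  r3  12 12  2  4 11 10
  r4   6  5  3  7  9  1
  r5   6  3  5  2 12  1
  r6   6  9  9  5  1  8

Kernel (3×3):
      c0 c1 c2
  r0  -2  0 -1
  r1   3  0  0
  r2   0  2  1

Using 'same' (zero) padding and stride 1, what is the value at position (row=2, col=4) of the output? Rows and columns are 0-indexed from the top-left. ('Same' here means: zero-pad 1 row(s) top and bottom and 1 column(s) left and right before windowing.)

40

The receptive field on the zero-padded input at this output position is [3 3 1 / 5 3 9 / 4 11 10]. Elementwise product with the kernel and sum: 3·-2 + 1·-1 + 5·3 + 11·2 + 10·1.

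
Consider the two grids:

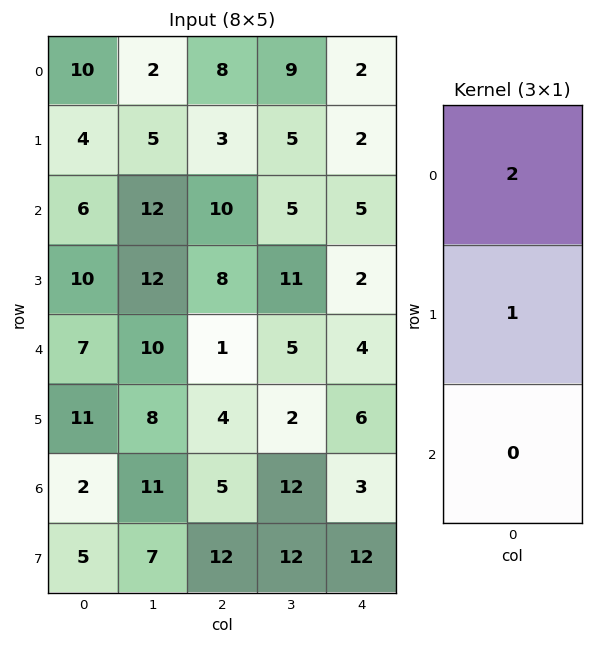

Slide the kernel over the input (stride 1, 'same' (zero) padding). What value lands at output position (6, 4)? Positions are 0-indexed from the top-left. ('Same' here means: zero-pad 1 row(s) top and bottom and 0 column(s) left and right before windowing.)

15

The receptive field on the zero-padded input at this output position is [6 / 3 / 12]. Elementwise product with the kernel and sum: 6·2 + 3·1.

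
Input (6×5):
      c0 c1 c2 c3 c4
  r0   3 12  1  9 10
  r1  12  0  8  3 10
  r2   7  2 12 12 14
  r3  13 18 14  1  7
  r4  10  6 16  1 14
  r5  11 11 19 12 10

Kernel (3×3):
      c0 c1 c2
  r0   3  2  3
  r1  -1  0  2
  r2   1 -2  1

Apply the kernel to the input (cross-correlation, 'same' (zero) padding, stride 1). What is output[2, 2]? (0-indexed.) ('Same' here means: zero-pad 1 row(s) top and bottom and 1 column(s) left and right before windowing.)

38

The receptive field on the zero-padded input at this output position is [0 8 3 / 2 12 12 / 18 14 1]. Elementwise product with the kernel and sum: 0·3 + 8·2 + 3·3 + 2·-1 + 12·2 + 18·1 + 14·-2 + 1·1.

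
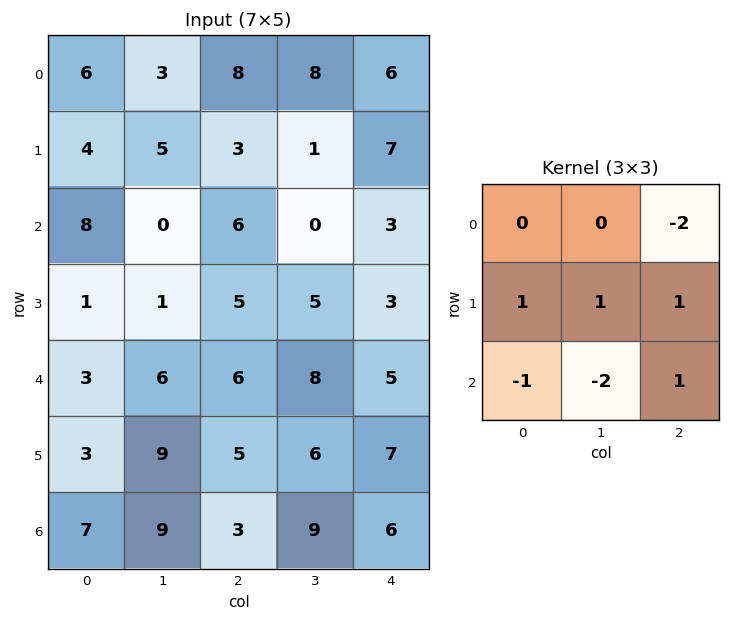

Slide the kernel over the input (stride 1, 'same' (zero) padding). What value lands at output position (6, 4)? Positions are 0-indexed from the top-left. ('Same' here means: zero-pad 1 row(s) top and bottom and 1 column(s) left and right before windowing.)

15

The receptive field on the zero-padded input at this output position is [6 7 0 / 9 6 0 / 0 0 0]. Elementwise product with the kernel and sum: 0·-2 + 9·1 + 6·1 + 0·1 + 0·-1 + 0·-2 + 0·1.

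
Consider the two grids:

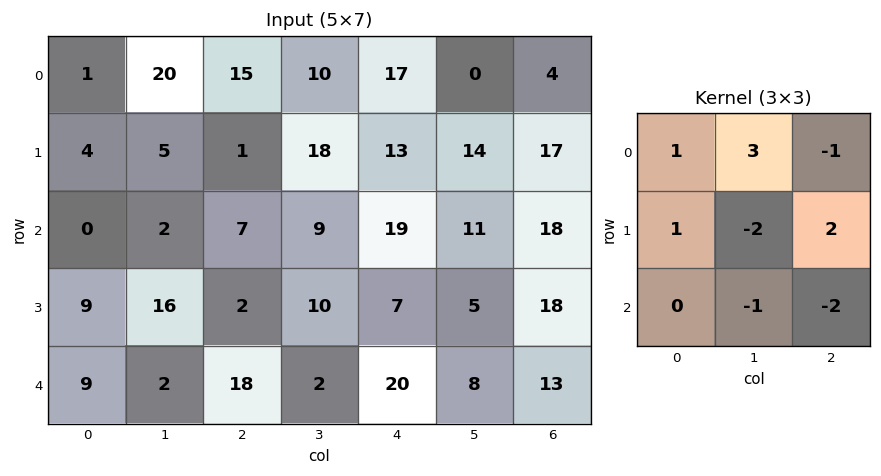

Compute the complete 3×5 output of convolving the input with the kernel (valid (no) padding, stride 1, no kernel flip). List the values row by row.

26 69 -28 40 -15
8 -26 45 19 30
-58 24 -31 25 33

Output[0,0]: The receptive field on the input at this output position is [1 20 15 / 4 5 1 / 0 2 7]. Elementwise product with the kernel and sum: 1·1 + 20·3 + 15·-1 + 4·1 + 5·-2 + 1·2 + 2·-1 + 7·-2.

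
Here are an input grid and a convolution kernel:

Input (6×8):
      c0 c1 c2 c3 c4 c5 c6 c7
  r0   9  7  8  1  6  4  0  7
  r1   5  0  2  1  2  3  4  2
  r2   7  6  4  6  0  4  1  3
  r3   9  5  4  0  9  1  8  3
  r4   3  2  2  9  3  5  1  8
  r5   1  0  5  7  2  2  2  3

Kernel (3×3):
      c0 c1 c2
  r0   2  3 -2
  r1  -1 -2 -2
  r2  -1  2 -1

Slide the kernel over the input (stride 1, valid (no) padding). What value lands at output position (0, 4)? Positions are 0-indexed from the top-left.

15

The receptive field on the input at this output position is [6 4 0 / 2 3 4 / 0 4 1]. Elementwise product with the kernel and sum: 6·2 + 4·3 + 0·-2 + 2·-1 + 3·-2 + 4·-2 + 0·-1 + 4·2 + 1·-1.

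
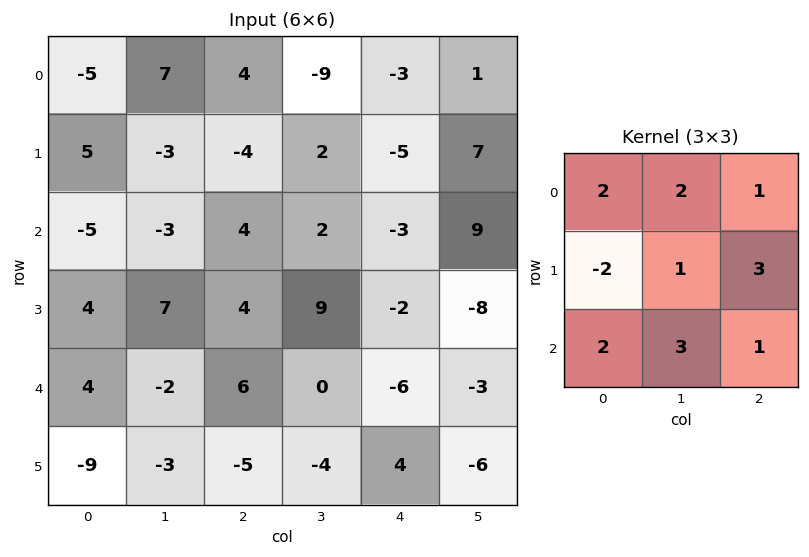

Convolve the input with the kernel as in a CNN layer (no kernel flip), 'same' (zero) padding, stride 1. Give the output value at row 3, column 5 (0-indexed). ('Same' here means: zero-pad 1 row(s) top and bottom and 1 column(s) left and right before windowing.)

-13

The receptive field on the zero-padded input at this output position is [-3 9 0 / -2 -8 0 / -6 -3 0]. Elementwise product with the kernel and sum: -3·2 + 9·2 + 0·1 + -2·-2 + -8·1 + 0·3 + -6·2 + -3·3 + 0·1.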